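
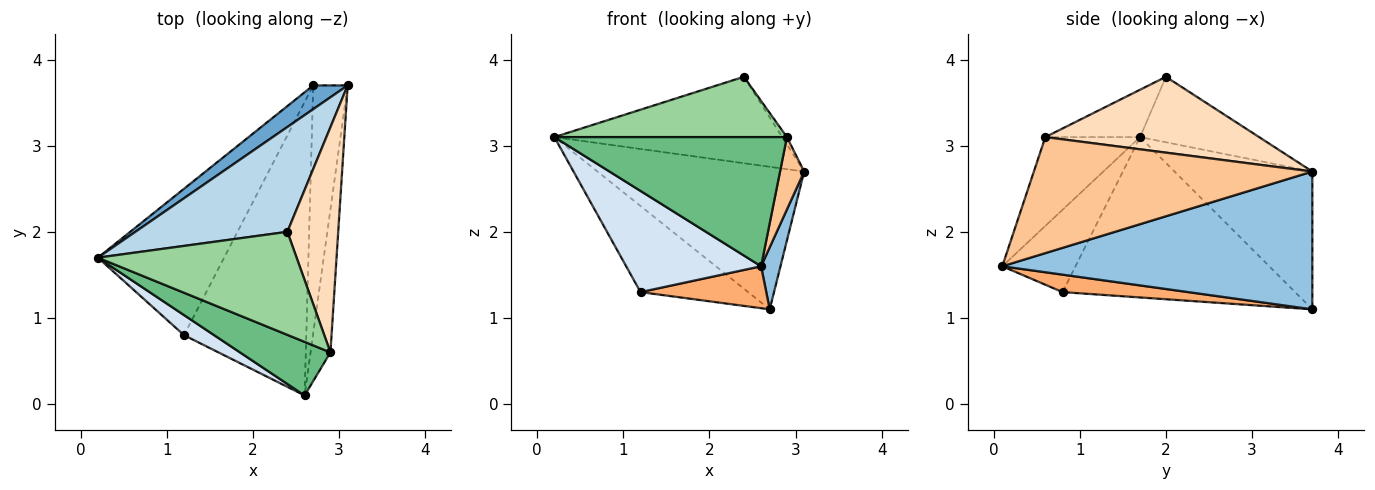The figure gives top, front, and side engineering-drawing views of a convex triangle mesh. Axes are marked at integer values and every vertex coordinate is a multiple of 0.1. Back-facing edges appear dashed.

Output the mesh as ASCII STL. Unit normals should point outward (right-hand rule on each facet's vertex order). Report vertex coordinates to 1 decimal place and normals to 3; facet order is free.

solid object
 facet normal -0.549 0.824 0.137
  outer loop
   vertex 2.7 3.7 1.1
   vertex 0.2 1.7 3.1
   vertex 3.1 3.7 2.7
  endloop
 endfacet
 facet normal 0.968 -0.061 -0.242
  outer loop
   vertex 2.7 3.7 1.1
   vertex 3.1 3.7 2.7
   vertex 2.6 0.1 1.6
  endloop
 endfacet
 facet normal -0.315 0.604 0.732
  outer loop
   vertex 2.4 2.0 3.8
   vertex 3.1 3.7 2.7
   vertex 0.2 1.7 3.1
  endloop
 endfacet
 facet normal -0.470 -0.866 0.172
  outer loop
   vertex 1.2 0.8 1.3
   vertex 2.6 0.1 1.6
   vertex 0.2 1.7 3.1
  endloop
 endfacet
 facet normal -0.738 0.342 -0.581
  outer loop
   vertex 1.2 0.8 1.3
   vertex 0.2 1.7 3.1
   vertex 2.7 3.7 1.1
  endloop
 endfacet
 facet normal 0.140 -0.140 -0.980
  outer loop
   vertex 1.2 0.8 1.3
   vertex 2.7 3.7 1.1
   vertex 2.6 0.1 1.6
  endloop
 endfacet
 facet normal 0.982 -0.085 -0.168
  outer loop
   vertex 2.9 0.6 3.1
   vertex 2.6 0.1 1.6
   vertex 3.1 3.7 2.7
  endloop
 endfacet
 facet normal 0.831 0.018 0.557
  outer loop
   vertex 2.9 0.6 3.1
   vertex 3.1 3.7 2.7
   vertex 2.4 2.0 3.8
  endloop
 endfacet
 facet normal -0.352 -0.864 0.359
  outer loop
   vertex 2.9 0.6 3.1
   vertex 0.2 1.7 3.1
   vertex 2.6 0.1 1.6
  endloop
 endfacet
 facet normal -0.202 -0.495 0.845
  outer loop
   vertex 2.9 0.6 3.1
   vertex 2.4 2.0 3.8
   vertex 0.2 1.7 3.1
  endloop
 endfacet
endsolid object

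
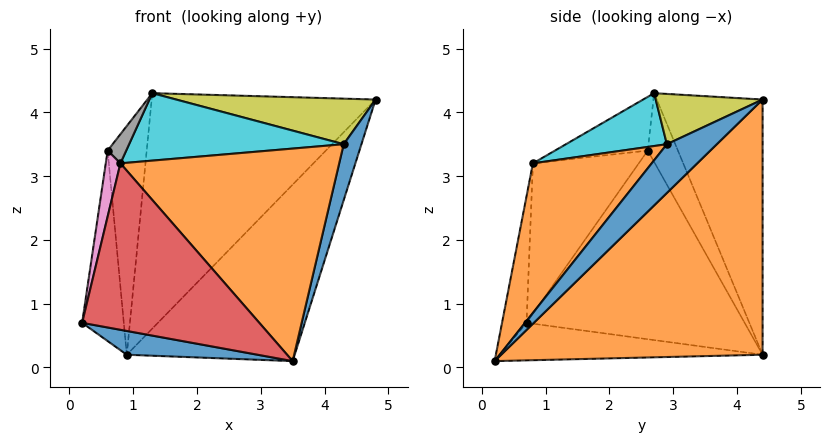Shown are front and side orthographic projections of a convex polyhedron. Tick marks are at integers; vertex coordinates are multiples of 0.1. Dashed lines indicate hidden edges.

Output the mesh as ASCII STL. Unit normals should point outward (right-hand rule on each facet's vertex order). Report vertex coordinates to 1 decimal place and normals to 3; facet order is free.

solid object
 facet normal -0.192 -0.096 -0.977
  outer loop
   vertex 0.9 4.4 0.2
   vertex 3.5 0.2 0.1
   vertex 0.2 0.7 0.7
  endloop
 endfacet
 facet normal 0.651 0.418 -0.634
  outer loop
   vertex 0.9 4.4 0.2
   vertex 4.8 4.4 4.2
   vertex 3.5 0.2 0.1
  endloop
 endfacet
 facet normal -0.394 0.835 0.385
  outer loop
   vertex 0.9 4.4 0.2
   vertex 1.3 2.7 4.3
   vertex 4.8 4.4 4.2
  endloop
 endfacet
 facet normal -0.137 -0.988 0.072
  outer loop
   vertex 0.8 0.8 3.2
   vertex 0.2 0.7 0.7
   vertex 3.5 0.2 0.1
  endloop
 endfacet
 facet normal -0.982 0.188 0.013
  outer loop
   vertex 0.6 2.6 3.4
   vertex 0.9 4.4 0.2
   vertex 0.2 0.7 0.7
  endloop
 endfacet
 facet normal -0.570 0.738 0.362
  outer loop
   vertex 0.6 2.6 3.4
   vertex 1.3 2.7 4.3
   vertex 0.9 4.4 0.2
  endloop
 endfacet
 facet normal -0.962 -0.133 0.236
  outer loop
   vertex 0.6 2.6 3.4
   vertex 0.2 0.7 0.7
   vertex 0.8 0.8 3.2
  endloop
 endfacet
 facet normal -0.772 -0.154 0.617
  outer loop
   vertex 0.6 2.6 3.4
   vertex 0.8 0.8 3.2
   vertex 1.3 2.7 4.3
  endloop
 endfacet
 facet normal 0.256 -0.478 0.840
  outer loop
   vertex 4.3 2.9 3.5
   vertex 4.8 4.4 4.2
   vertex 1.3 2.7 4.3
  endloop
 endfacet
 facet normal 0.251 -0.534 0.808
  outer loop
   vertex 4.3 2.9 3.5
   vertex 1.3 2.7 4.3
   vertex 0.8 0.8 3.2
  endloop
 endfacet
 facet normal 0.941 -0.334 0.044
  outer loop
   vertex 4.3 2.9 3.5
   vertex 3.5 0.2 0.1
   vertex 4.8 4.4 4.2
  endloop
 endfacet
 facet normal 0.412 -0.758 0.505
  outer loop
   vertex 4.3 2.9 3.5
   vertex 0.8 0.8 3.2
   vertex 3.5 0.2 0.1
  endloop
 endfacet
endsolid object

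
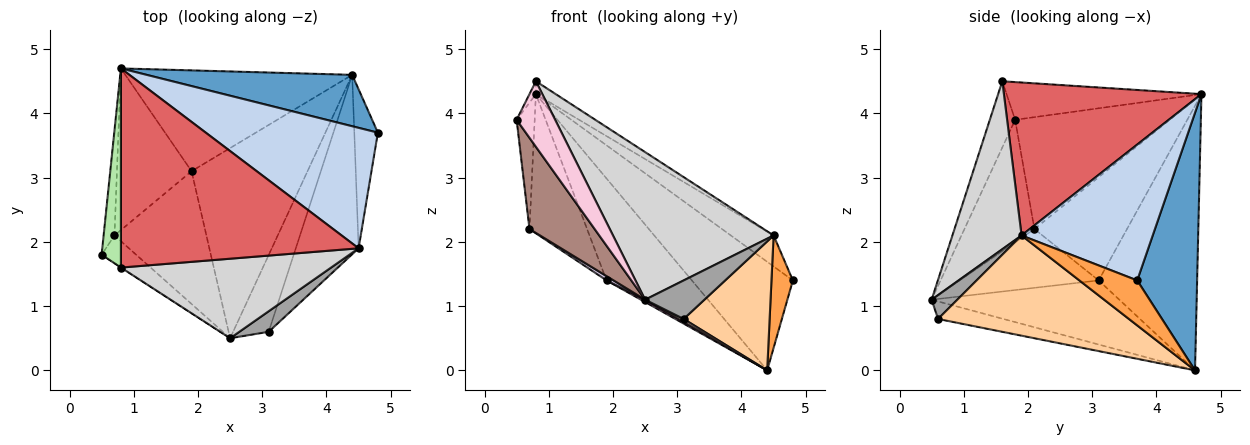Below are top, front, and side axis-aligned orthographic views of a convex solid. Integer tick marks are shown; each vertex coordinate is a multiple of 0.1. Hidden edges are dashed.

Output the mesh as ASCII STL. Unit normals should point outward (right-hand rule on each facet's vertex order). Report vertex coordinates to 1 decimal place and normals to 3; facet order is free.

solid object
 facet normal 0.473 0.797 0.377
  outer loop
   vertex 4.4 4.6 0.0
   vertex 0.8 4.7 4.3
   vertex 4.8 3.7 1.4
  endloop
 endfacet
 facet normal 0.607 0.198 0.769
  outer loop
   vertex 4.5 1.9 2.1
   vertex 4.8 3.7 1.4
   vertex 0.8 4.7 4.3
  endloop
 endfacet
 facet normal 0.842 -0.312 -0.441
  outer loop
   vertex 4.5 1.9 2.1
   vertex 4.4 4.6 0.0
   vertex 4.8 3.7 1.4
  endloop
 endfacet
 facet normal 0.792 -0.357 -0.496
  outer loop
   vertex 4.5 1.9 2.1
   vertex 3.1 0.6 0.8
   vertex 4.4 4.6 0.0
  endloop
 endfacet
 facet normal -0.989 0.116 -0.096
  outer loop
   vertex 0.7 2.1 2.2
   vertex 0.5 1.8 3.9
   vertex 0.8 4.7 4.3
  endloop
 endfacet
 facet normal -0.890 0.029 0.455
  outer loop
   vertex 0.8 1.6 4.5
   vertex 0.8 4.7 4.3
   vertex 0.5 1.8 3.9
  endloop
 endfacet
 facet normal 0.540 0.054 0.840
  outer loop
   vertex 0.8 1.6 4.5
   vertex 4.5 1.9 2.1
   vertex 0.8 4.7 4.3
  endloop
 endfacet
 facet normal -0.634 0.550 -0.544
  outer loop
   vertex 1.9 3.1 1.4
   vertex 0.8 4.7 4.3
   vertex 4.4 4.6 0.0
  endloop
 endfacet
 facet normal -0.724 0.450 -0.523
  outer loop
   vertex 1.9 3.1 1.4
   vertex 0.7 2.1 2.2
   vertex 0.8 4.7 4.3
  endloop
 endfacet
 facet normal -0.539 -0.027 -0.842
  outer loop
   vertex 2.5 0.5 1.1
   vertex 0.7 2.1 2.2
   vertex 1.9 3.1 1.4
  endloop
 endfacet
 facet normal -0.717 -0.667 -0.202
  outer loop
   vertex 2.5 0.5 1.1
   vertex 0.5 1.8 3.9
   vertex 0.7 2.1 2.2
  endloop
 endfacet
 facet normal -0.442 -0.036 -0.896
  outer loop
   vertex 2.5 0.5 1.1
   vertex 4.4 4.6 0.0
   vertex 3.1 0.6 0.8
  endloop
 endfacet
 facet normal -0.484 -0.011 -0.875
  outer loop
   vertex 2.5 0.5 1.1
   vertex 1.9 3.1 1.4
   vertex 4.4 4.6 0.0
  endloop
 endfacet
 facet normal -0.549 -0.836 -0.004
  outer loop
   vertex 2.5 0.5 1.1
   vertex 0.8 1.6 4.5
   vertex 0.5 1.8 3.9
  endloop
 endfacet
 facet normal 0.357 -0.824 0.440
  outer loop
   vertex 2.5 0.5 1.1
   vertex 3.1 0.6 0.8
   vertex 4.5 1.9 2.1
  endloop
 endfacet
 facet normal 0.354 -0.823 0.444
  outer loop
   vertex 2.5 0.5 1.1
   vertex 4.5 1.9 2.1
   vertex 0.8 1.6 4.5
  endloop
 endfacet
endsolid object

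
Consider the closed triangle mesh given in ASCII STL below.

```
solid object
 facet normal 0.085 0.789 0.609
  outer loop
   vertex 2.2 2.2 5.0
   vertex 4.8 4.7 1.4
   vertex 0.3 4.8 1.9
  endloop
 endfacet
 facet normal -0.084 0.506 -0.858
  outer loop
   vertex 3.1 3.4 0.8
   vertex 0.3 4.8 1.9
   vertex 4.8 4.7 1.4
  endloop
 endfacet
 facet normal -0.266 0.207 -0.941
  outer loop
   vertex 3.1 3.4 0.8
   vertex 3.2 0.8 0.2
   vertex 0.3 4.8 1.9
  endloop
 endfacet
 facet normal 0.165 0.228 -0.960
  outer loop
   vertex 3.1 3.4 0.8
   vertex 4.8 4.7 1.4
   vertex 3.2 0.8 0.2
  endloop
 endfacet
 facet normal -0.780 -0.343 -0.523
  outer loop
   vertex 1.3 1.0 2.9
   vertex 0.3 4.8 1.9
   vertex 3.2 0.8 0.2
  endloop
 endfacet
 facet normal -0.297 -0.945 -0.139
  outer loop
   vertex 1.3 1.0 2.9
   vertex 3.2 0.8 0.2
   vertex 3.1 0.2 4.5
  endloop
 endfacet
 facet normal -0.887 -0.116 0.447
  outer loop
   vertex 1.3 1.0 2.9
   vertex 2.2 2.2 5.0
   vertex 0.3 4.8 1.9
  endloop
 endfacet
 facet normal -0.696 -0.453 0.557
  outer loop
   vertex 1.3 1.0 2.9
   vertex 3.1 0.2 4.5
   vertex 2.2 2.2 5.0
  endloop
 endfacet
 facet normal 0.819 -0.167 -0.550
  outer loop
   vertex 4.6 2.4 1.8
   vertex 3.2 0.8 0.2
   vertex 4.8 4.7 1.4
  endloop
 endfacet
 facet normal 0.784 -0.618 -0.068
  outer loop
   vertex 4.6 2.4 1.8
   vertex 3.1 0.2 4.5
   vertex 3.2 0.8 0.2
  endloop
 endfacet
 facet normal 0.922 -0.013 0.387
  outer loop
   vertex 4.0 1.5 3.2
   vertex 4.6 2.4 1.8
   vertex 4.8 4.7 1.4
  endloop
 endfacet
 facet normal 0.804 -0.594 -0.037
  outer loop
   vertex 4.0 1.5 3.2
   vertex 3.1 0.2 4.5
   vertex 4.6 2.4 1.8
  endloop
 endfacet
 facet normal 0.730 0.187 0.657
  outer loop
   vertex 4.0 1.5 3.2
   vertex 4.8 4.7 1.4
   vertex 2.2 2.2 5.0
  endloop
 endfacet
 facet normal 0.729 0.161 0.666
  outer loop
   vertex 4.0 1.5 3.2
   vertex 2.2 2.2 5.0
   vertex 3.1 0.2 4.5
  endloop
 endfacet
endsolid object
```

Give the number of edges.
21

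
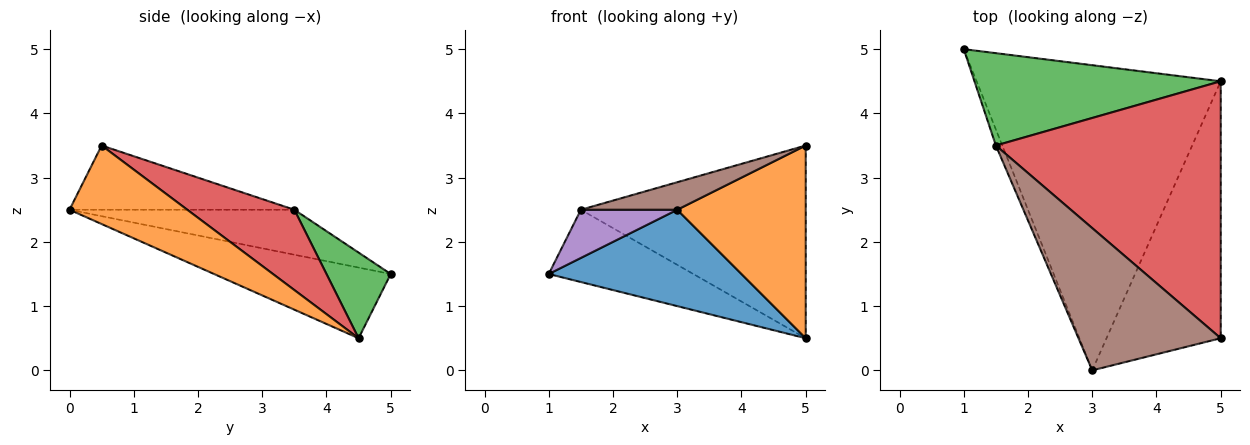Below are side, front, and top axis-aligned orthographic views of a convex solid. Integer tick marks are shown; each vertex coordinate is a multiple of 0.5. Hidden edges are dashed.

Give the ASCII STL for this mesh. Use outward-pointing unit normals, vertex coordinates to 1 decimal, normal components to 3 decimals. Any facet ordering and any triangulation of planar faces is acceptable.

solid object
 facet normal -0.266 -0.290 -0.919
  outer loop
   vertex 3.0 0.0 2.5
   vertex 1.0 5.0 1.5
   vertex 5.0 4.5 0.5
  endloop
 endfacet
 facet normal 0.482 -0.526 -0.701
  outer loop
   vertex 3.0 0.0 2.5
   vertex 5.0 4.5 0.5
   vertex 5.0 0.5 3.5
  endloop
 endfacet
 facet normal 0.264 0.594 0.760
  outer loop
   vertex 1.5 3.5 2.5
   vertex 5.0 4.5 0.5
   vertex 1.0 5.0 1.5
  endloop
 endfacet
 facet normal 0.275 0.577 0.769
  outer loop
   vertex 1.5 3.5 2.5
   vertex 5.0 0.5 3.5
   vertex 5.0 4.5 0.5
  endloop
 endfacet
 facet normal -0.911 -0.391 -0.130
  outer loop
   vertex 1.5 3.5 2.5
   vertex 1.0 5.0 1.5
   vertex 3.0 0.0 2.5
  endloop
 endfacet
 facet normal -0.405 -0.174 0.898
  outer loop
   vertex 1.5 3.5 2.5
   vertex 3.0 0.0 2.5
   vertex 5.0 0.5 3.5
  endloop
 endfacet
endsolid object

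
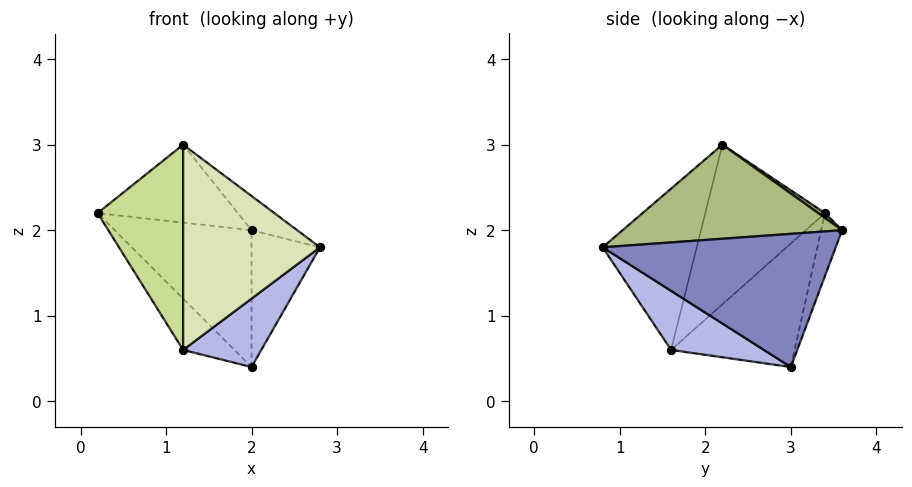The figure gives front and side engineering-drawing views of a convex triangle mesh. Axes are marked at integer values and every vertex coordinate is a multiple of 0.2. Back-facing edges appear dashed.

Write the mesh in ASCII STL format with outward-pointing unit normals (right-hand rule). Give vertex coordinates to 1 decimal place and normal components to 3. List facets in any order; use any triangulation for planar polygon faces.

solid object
 facet normal -0.142 0.927 -0.348
  outer loop
   vertex 2.0 3.0 0.4
   vertex 0.2 3.4 2.2
   vertex 2.0 3.6 2.0
  endloop
 endfacet
 facet normal 0.954 0.280 -0.105
  outer loop
   vertex 2.0 3.0 0.4
   vertex 2.0 3.6 2.0
   vertex 2.8 0.8 1.8
  endloop
 endfacet
 facet normal -0.650 0.270 -0.710
  outer loop
   vertex 1.2 1.6 0.6
   vertex 0.2 3.4 2.2
   vertex 2.0 3.0 0.4
  endloop
 endfacet
 facet normal 0.434 -0.366 -0.823
  outer loop
   vertex 1.2 1.6 0.6
   vertex 2.0 3.0 0.4
   vertex 2.8 0.8 1.8
  endloop
 endfacet
 facet normal 0.028 0.570 0.821
  outer loop
   vertex 1.2 2.2 3.0
   vertex 2.0 3.6 2.0
   vertex 0.2 3.4 2.2
  endloop
 endfacet
 facet normal 0.669 0.139 0.730
  outer loop
   vertex 1.2 2.2 3.0
   vertex 2.8 0.8 1.8
   vertex 2.0 3.6 2.0
  endloop
 endfacet
 facet normal -0.805 -0.575 0.144
  outer loop
   vertex 1.2 2.2 3.0
   vertex 0.2 3.4 2.2
   vertex 1.2 1.6 0.6
  endloop
 endfacet
 facet normal -0.555 -0.807 0.202
  outer loop
   vertex 1.2 2.2 3.0
   vertex 1.2 1.6 0.6
   vertex 2.8 0.8 1.8
  endloop
 endfacet
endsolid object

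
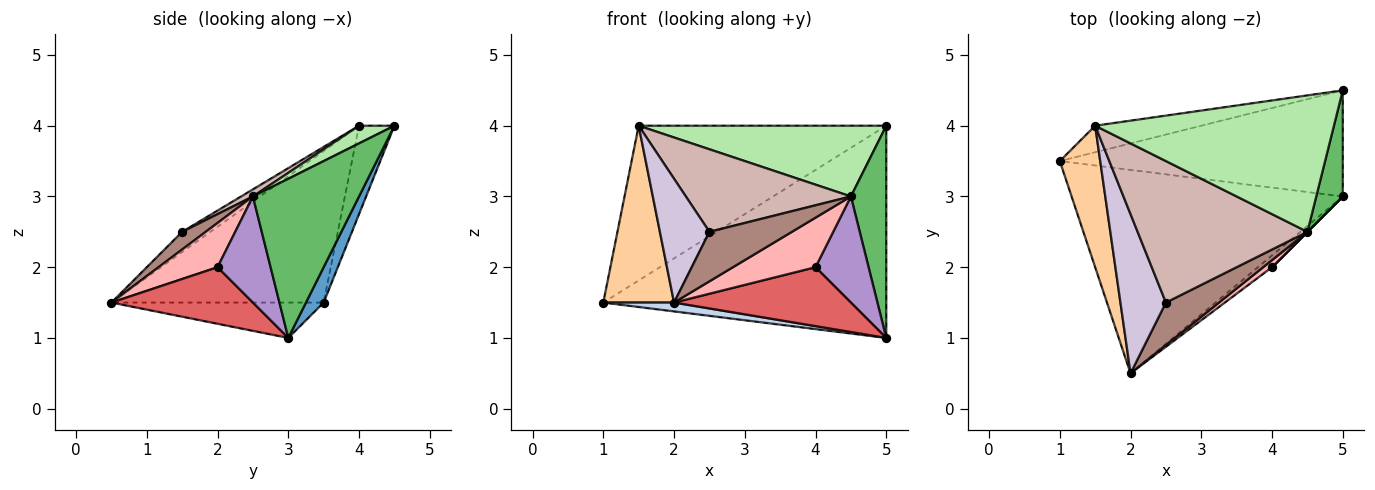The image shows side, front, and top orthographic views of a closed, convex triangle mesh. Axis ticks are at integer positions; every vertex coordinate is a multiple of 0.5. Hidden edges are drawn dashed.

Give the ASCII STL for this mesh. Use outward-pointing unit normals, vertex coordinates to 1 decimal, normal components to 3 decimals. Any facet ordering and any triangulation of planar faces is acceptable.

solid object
 facet normal 0.056 0.893 -0.447
  outer loop
   vertex 5.0 3.0 1.0
   vertex 1.0 3.5 1.5
   vertex 5.0 4.5 4.0
  endloop
 endfacet
 facet normal -0.129 -0.043 -0.991
  outer loop
   vertex 5.0 3.0 1.0
   vertex 2.0 0.5 1.5
   vertex 1.0 3.5 1.5
  endloop
 endfacet
 facet normal -0.139 0.976 -0.167
  outer loop
   vertex 1.5 4.0 4.0
   vertex 5.0 4.5 4.0
   vertex 1.0 3.5 1.5
  endloop
 endfacet
 facet normal -0.920 -0.307 0.245
  outer loop
   vertex 1.5 4.0 4.0
   vertex 1.0 3.5 1.5
   vertex 2.0 0.5 1.5
  endloop
 endfacet
 facet normal 0.937 -0.312 0.156
  outer loop
   vertex 4.5 2.5 3.0
   vertex 5.0 3.0 1.0
   vertex 5.0 4.5 4.0
  endloop
 endfacet
 facet normal 0.066 -0.459 0.886
  outer loop
   vertex 4.5 2.5 3.0
   vertex 5.0 4.5 4.0
   vertex 1.5 4.0 4.0
  endloop
 endfacet
 facet normal 0.617 -0.772 -0.154
  outer loop
   vertex 4.0 2.0 2.0
   vertex 2.0 0.5 1.5
   vertex 5.0 3.0 1.0
  endloop
 endfacet
 facet normal 0.577 -0.808 0.115
  outer loop
   vertex 4.0 2.0 2.0
   vertex 4.5 2.5 3.0
   vertex 2.0 0.5 1.5
  endloop
 endfacet
 facet normal 0.707 -0.707 0.000
  outer loop
   vertex 4.0 2.0 2.0
   vertex 5.0 3.0 1.0
   vertex 4.5 2.5 3.0
  endloop
 endfacet
 facet normal -0.331 -0.579 0.745
  outer loop
   vertex 2.5 1.5 2.5
   vertex 1.5 4.0 4.0
   vertex 2.0 0.5 1.5
  endloop
 endfacet
 facet normal 0.212 -0.742 0.636
  outer loop
   vertex 2.5 1.5 2.5
   vertex 2.0 0.5 1.5
   vertex 4.5 2.5 3.0
  endloop
 endfacet
 facet normal 0.036 -0.504 0.863
  outer loop
   vertex 2.5 1.5 2.5
   vertex 4.5 2.5 3.0
   vertex 1.5 4.0 4.0
  endloop
 endfacet
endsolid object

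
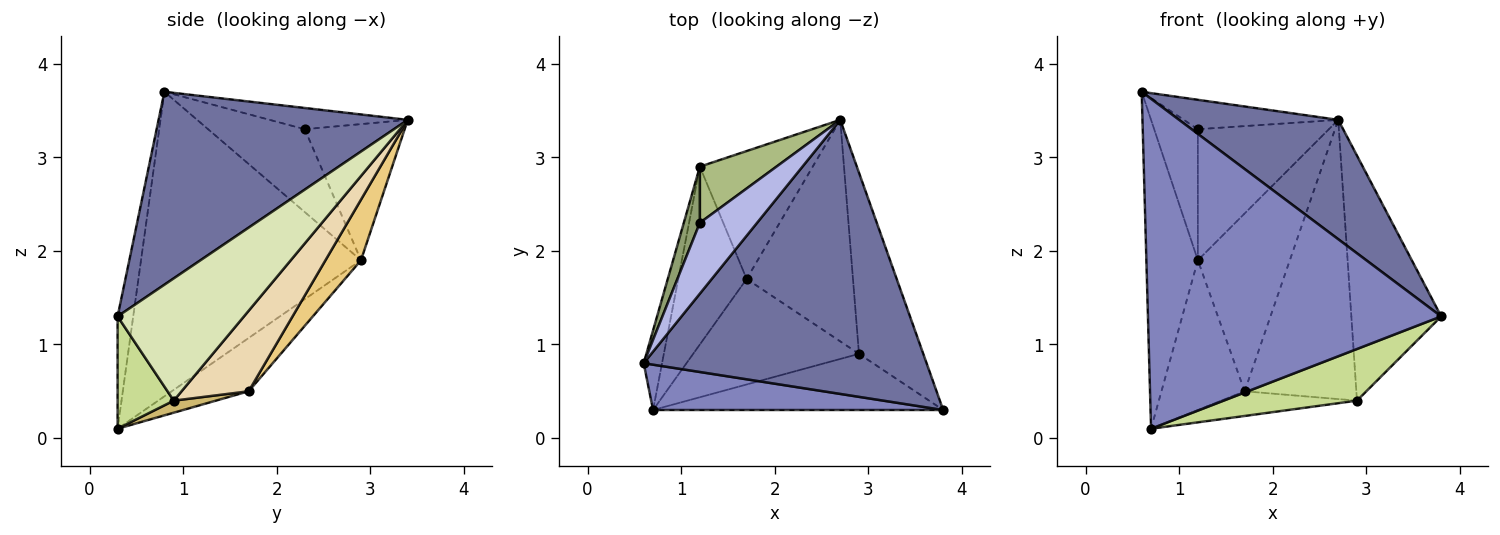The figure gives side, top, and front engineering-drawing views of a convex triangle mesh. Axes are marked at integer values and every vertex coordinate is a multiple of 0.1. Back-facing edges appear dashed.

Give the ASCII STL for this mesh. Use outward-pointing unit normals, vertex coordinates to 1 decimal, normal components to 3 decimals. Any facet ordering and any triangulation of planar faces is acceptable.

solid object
 facet normal 0.530 -0.339 0.777
  outer loop
   vertex 2.7 3.4 3.4
   vertex 0.6 0.8 3.7
   vertex 3.8 0.3 1.3
  endloop
 endfacet
 facet normal -0.053 -0.989 0.136
  outer loop
   vertex 0.7 0.3 0.1
   vertex 3.8 0.3 1.3
   vertex 0.6 0.8 3.7
  endloop
 endfacet
 facet normal -0.972 0.227 -0.059
  outer loop
   vertex 1.2 2.9 1.9
   vertex 0.7 0.3 0.1
   vertex 0.6 0.8 3.7
  endloop
 endfacet
 facet normal -0.324 0.363 0.874
  outer loop
   vertex 1.2 2.3 3.3
   vertex 0.6 0.8 3.7
   vertex 2.7 3.4 3.4
  endloop
 endfacet
 facet normal -0.898 0.405 0.174
  outer loop
   vertex 1.2 2.3 3.3
   vertex 1.2 2.9 1.9
   vertex 0.6 0.8 3.7
  endloop
 endfacet
 facet normal -0.574 0.753 0.323
  outer loop
   vertex 1.2 2.3 3.3
   vertex 2.7 3.4 3.4
   vertex 1.2 2.9 1.9
  endloop
 endfacet
 facet normal 0.274 -0.651 -0.708
  outer loop
   vertex 2.9 0.9 0.4
   vertex 3.8 0.3 1.3
   vertex 0.7 0.3 0.1
  endloop
 endfacet
 facet normal 0.749 0.533 -0.394
  outer loop
   vertex 2.9 0.9 0.4
   vertex 2.7 3.4 3.4
   vertex 3.8 0.3 1.3
  endloop
 endfacet
 facet normal -0.512 0.553 -0.657
  outer loop
   vertex 1.7 1.7 0.5
   vertex 0.7 0.3 0.1
   vertex 1.2 2.9 1.9
  endloop
 endfacet
 facet normal 0.070 0.227 -0.971
  outer loop
   vertex 1.7 1.7 0.5
   vertex 2.9 0.9 0.4
   vertex 0.7 0.3 0.1
  endloop
 endfacet
 facet normal 0.299 0.775 -0.557
  outer loop
   vertex 1.7 1.7 0.5
   vertex 1.2 2.9 1.9
   vertex 2.7 3.4 3.4
  endloop
 endfacet
 facet normal 0.426 0.709 -0.562
  outer loop
   vertex 1.7 1.7 0.5
   vertex 2.7 3.4 3.4
   vertex 2.9 0.9 0.4
  endloop
 endfacet
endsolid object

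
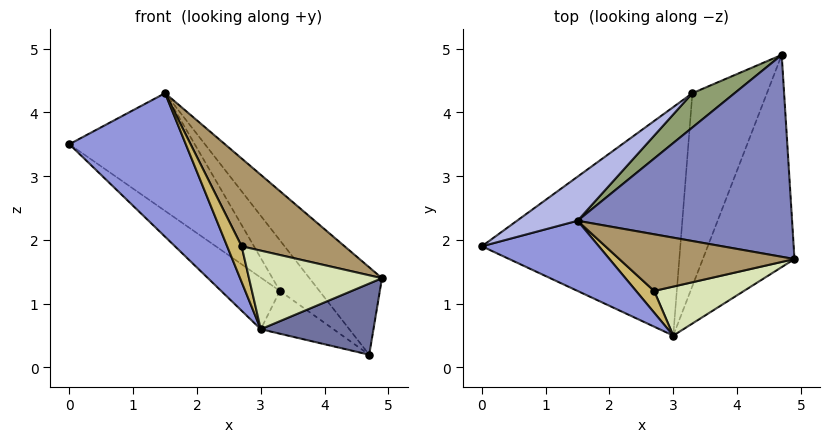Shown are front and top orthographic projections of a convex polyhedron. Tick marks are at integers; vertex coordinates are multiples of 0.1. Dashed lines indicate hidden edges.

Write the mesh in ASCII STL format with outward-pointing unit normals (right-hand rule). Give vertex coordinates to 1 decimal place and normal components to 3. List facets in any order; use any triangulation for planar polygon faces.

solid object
 facet normal 0.515 -0.273 -0.813
  outer loop
   vertex 3.0 0.5 0.6
   vertex 4.7 4.9 0.2
   vertex 4.9 1.7 1.4
  endloop
 endfacet
 facet normal 0.649 0.302 0.698
  outer loop
   vertex 1.5 2.3 4.3
   vertex 4.9 1.7 1.4
   vertex 4.7 4.9 0.2
  endloop
 endfacet
 facet normal 0.005 -0.898 0.439
  outer loop
   vertex 1.5 2.3 4.3
   vertex 0.0 1.9 3.5
   vertex 3.0 0.5 0.6
  endloop
 endfacet
 facet normal -0.400 0.858 0.321
  outer loop
   vertex 3.3 4.3 1.2
   vertex 0.0 1.9 3.5
   vertex 1.5 2.3 4.3
  endloop
 endfacet
 facet normal 0.046 0.827 0.560
  outer loop
   vertex 3.3 4.3 1.2
   vertex 1.5 2.3 4.3
   vertex 4.7 4.9 0.2
  endloop
 endfacet
 facet normal -0.643 0.169 -0.747
  outer loop
   vertex 3.3 4.3 1.2
   vertex 3.0 0.5 0.6
   vertex 0.0 1.9 3.5
  endloop
 endfacet
 facet normal -0.620 0.170 -0.766
  outer loop
   vertex 3.3 4.3 1.2
   vertex 4.7 4.9 0.2
   vertex 3.0 0.5 0.6
  endloop
 endfacet
 facet normal 0.299 -0.810 0.505
  outer loop
   vertex 2.7 1.2 1.9
   vertex 3.0 0.5 0.6
   vertex 4.9 1.7 1.4
  endloop
 endfacet
 facet normal 0.300 -0.802 0.517
  outer loop
   vertex 2.7 1.2 1.9
   vertex 4.9 1.7 1.4
   vertex 1.5 2.3 4.3
  endloop
 endfacet
 facet normal 0.247 -0.828 0.503
  outer loop
   vertex 2.7 1.2 1.9
   vertex 1.5 2.3 4.3
   vertex 3.0 0.5 0.6
  endloop
 endfacet
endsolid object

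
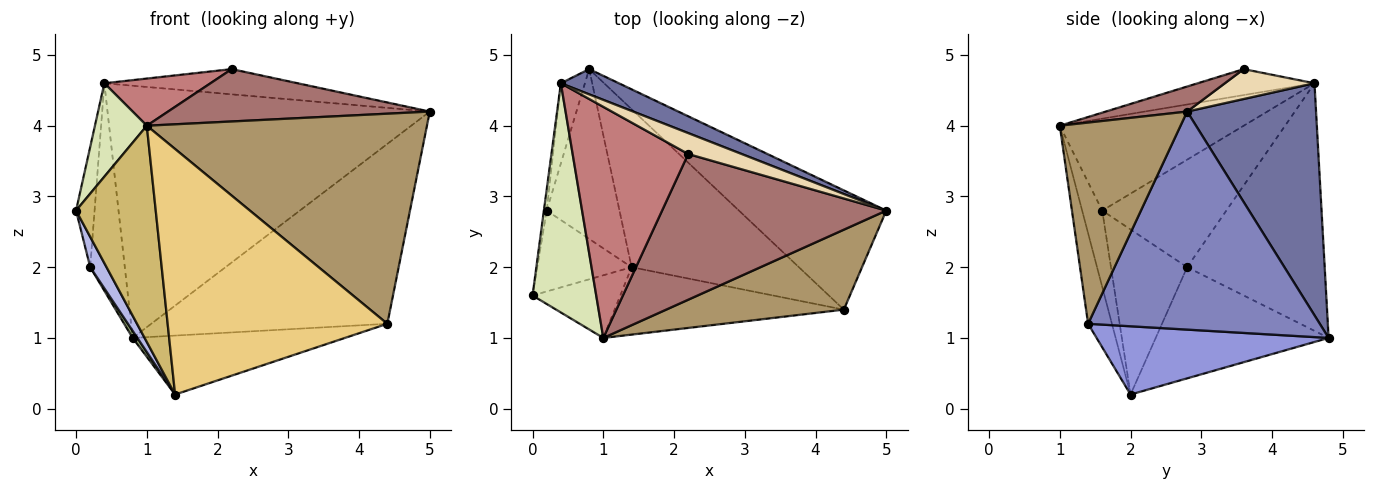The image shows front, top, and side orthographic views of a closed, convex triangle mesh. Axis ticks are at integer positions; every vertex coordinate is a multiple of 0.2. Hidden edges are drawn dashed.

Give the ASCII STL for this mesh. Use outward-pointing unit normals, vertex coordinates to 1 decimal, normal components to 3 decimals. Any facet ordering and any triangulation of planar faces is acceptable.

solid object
 facet normal 0.370 0.925 0.092
  outer loop
   vertex 0.4 4.6 4.6
   vertex 5.0 2.8 4.2
   vertex 0.8 4.8 1.0
  endloop
 endfacet
 facet normal 0.633 0.645 -0.428
  outer loop
   vertex 4.4 1.4 1.2
   vertex 0.8 4.8 1.0
   vertex 5.0 2.8 4.2
  endloop
 endfacet
 facet normal 0.357 0.327 -0.875
  outer loop
   vertex 4.4 1.4 1.2
   vertex 1.4 2.0 0.2
   vertex 0.8 4.8 1.0
  endloop
 endfacet
 facet normal -0.854 -0.183 -0.488
  outer loop
   vertex 0.2 2.8 2.0
   vertex 1.4 2.0 0.2
   vertex 0.0 1.6 2.8
  endloop
 endfacet
 facet normal -0.836 -0.023 -0.548
  outer loop
   vertex 0.2 2.8 2.0
   vertex 0.8 4.8 1.0
   vertex 1.4 2.0 0.2
  endloop
 endfacet
 facet normal -0.989 0.147 -0.026
  outer loop
   vertex 0.2 2.8 2.0
   vertex 0.0 1.6 2.8
   vertex 0.4 4.6 4.6
  endloop
 endfacet
 facet normal -0.966 0.243 -0.094
  outer loop
   vertex 0.2 2.8 2.0
   vertex 0.4 4.6 4.6
   vertex 0.8 4.8 1.0
  endloop
 endfacet
 facet normal -0.801 -0.226 0.554
  outer loop
   vertex 1.0 1.0 4.0
   vertex 0.4 4.6 4.6
   vertex 0.0 1.6 2.8
  endloop
 endfacet
 facet normal 0.374 -0.867 0.330
  outer loop
   vertex 1.0 1.0 4.0
   vertex 4.4 1.4 1.2
   vertex 5.0 2.8 4.2
  endloop
 endfacet
 facet normal -0.236 -0.933 -0.270
  outer loop
   vertex 1.0 1.0 4.0
   vertex 0.0 1.6 2.8
   vertex 1.4 2.0 0.2
  endloop
 endfacet
 facet normal -0.104 -0.959 -0.263
  outer loop
   vertex 1.0 1.0 4.0
   vertex 1.4 2.0 0.2
   vertex 4.4 1.4 1.2
  endloop
 endfacet
 facet normal 0.336 0.725 0.601
  outer loop
   vertex 2.2 3.6 4.8
   vertex 5.0 2.8 4.2
   vertex 0.4 4.6 4.6
  endloop
 endfacet
 facet normal 0.105 -0.336 0.936
  outer loop
   vertex 2.2 3.6 4.8
   vertex 1.0 1.0 4.0
   vertex 5.0 2.8 4.2
  endloop
 endfacet
 facet normal -0.215 -0.195 0.957
  outer loop
   vertex 2.2 3.6 4.8
   vertex 0.4 4.6 4.6
   vertex 1.0 1.0 4.0
  endloop
 endfacet
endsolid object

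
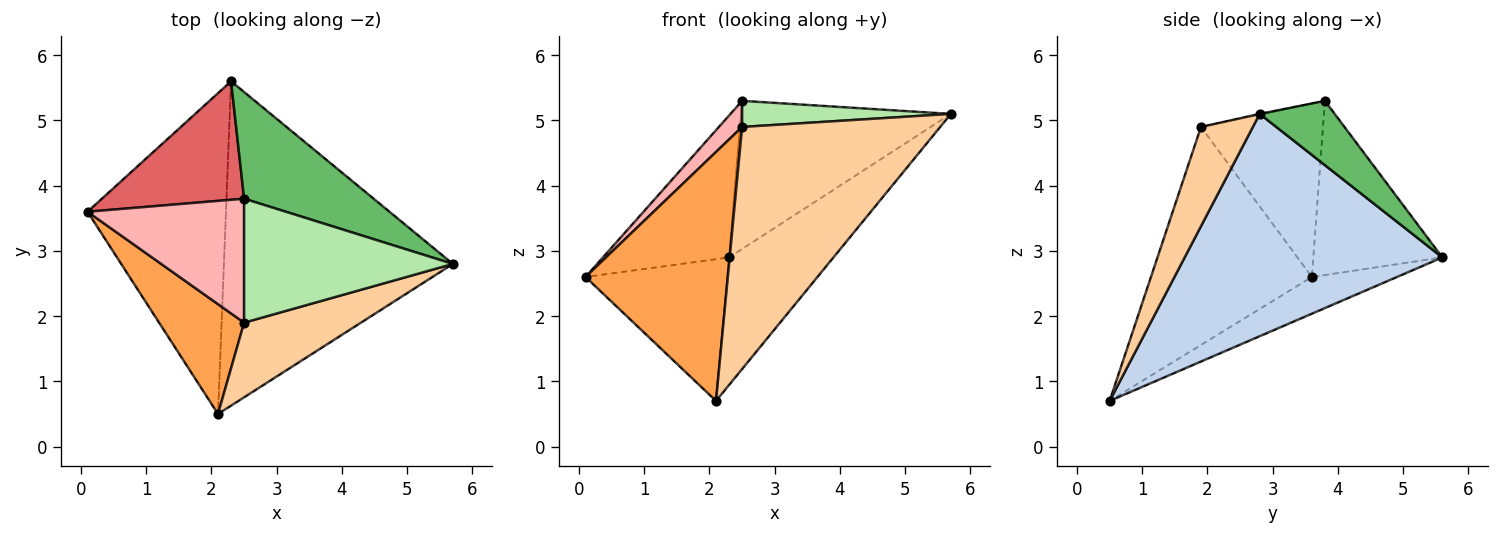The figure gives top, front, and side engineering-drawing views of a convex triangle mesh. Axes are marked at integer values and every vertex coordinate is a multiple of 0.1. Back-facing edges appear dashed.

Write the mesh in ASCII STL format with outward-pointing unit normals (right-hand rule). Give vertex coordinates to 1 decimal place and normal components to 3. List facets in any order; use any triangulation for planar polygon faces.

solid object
 facet normal -0.236 0.393 -0.889
  outer loop
   vertex 2.3 5.6 2.9
   vertex 2.1 0.5 0.7
   vertex 0.1 3.6 2.6
  endloop
 endfacet
 facet normal 0.670 0.272 -0.690
  outer loop
   vertex 2.3 5.6 2.9
   vertex 5.7 2.8 5.1
   vertex 2.1 0.5 0.7
  endloop
 endfacet
 facet normal -0.719 -0.636 0.280
  outer loop
   vertex 2.5 1.9 4.9
   vertex 0.1 3.6 2.6
   vertex 2.1 0.5 0.7
  endloop
 endfacet
 facet normal 0.243 -0.927 0.286
  outer loop
   vertex 2.5 1.9 4.9
   vertex 2.1 0.5 0.7
   vertex 5.7 2.8 5.1
  endloop
 endfacet
 facet normal 0.279 0.779 0.561
  outer loop
   vertex 2.5 3.8 5.3
   vertex 5.7 2.8 5.1
   vertex 2.3 5.6 2.9
  endloop
 endfacet
 facet normal -0.003 -0.206 0.979
  outer loop
   vertex 2.5 3.8 5.3
   vertex 2.5 1.9 4.9
   vertex 5.7 2.8 5.1
  endloop
 endfacet
 facet normal -0.618 0.604 0.504
  outer loop
   vertex 2.5 3.8 5.3
   vertex 2.3 5.6 2.9
   vertex 0.1 3.6 2.6
  endloop
 endfacet
 facet normal -0.735 -0.140 0.664
  outer loop
   vertex 2.5 3.8 5.3
   vertex 0.1 3.6 2.6
   vertex 2.5 1.9 4.9
  endloop
 endfacet
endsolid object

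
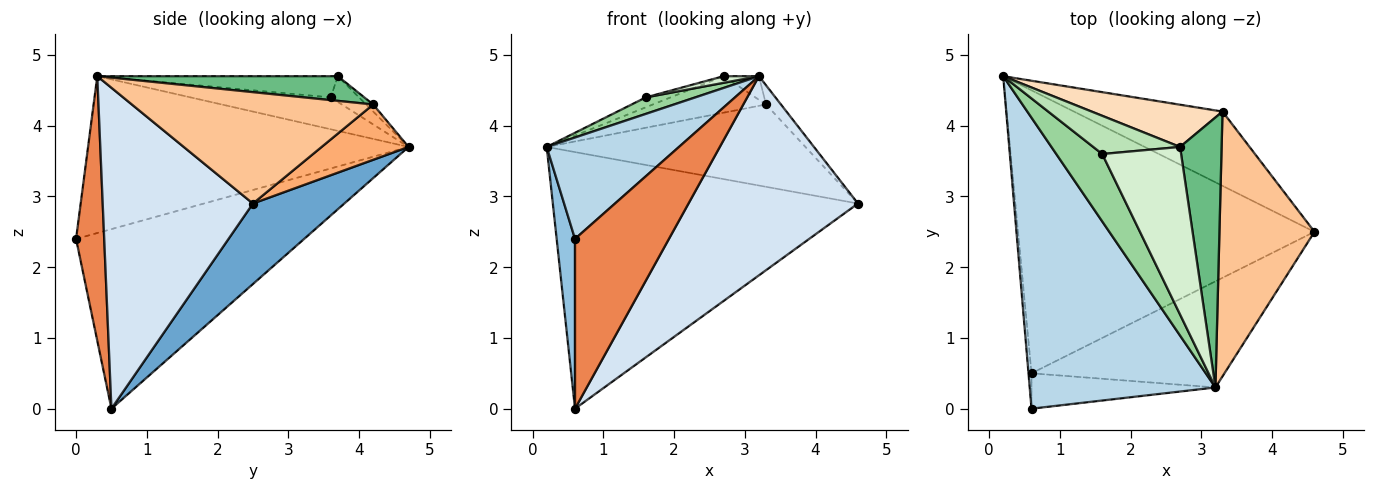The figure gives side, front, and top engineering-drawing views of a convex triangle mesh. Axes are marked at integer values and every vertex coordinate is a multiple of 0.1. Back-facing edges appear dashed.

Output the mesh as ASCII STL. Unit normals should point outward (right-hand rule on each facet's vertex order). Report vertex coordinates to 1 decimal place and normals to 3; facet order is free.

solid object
 facet normal 0.197 0.659 -0.726
  outer loop
   vertex 0.6 0.5 0.0
   vertex 0.2 4.7 3.7
   vertex 4.6 2.5 2.9
  endloop
 endfacet
 facet normal -0.997 -0.080 -0.017
  outer loop
   vertex 0.6 0.5 0.0
   vertex 0.6 0.0 2.4
   vertex 0.2 4.7 3.7
  endloop
 endfacet
 facet normal -0.623 -0.257 0.738
  outer loop
   vertex 3.2 0.3 4.7
   vertex 0.2 4.7 3.7
   vertex 0.6 0.0 2.4
  endloop
 endfacet
 facet normal 0.616 -0.695 -0.370
  outer loop
   vertex 3.2 0.3 4.7
   vertex 0.6 0.5 0.0
   vertex 4.6 2.5 2.9
  endloop
 endfacet
 facet normal 0.282 -0.939 -0.196
  outer loop
   vertex 3.2 0.3 4.7
   vertex 0.6 0.0 2.4
   vertex 0.6 0.5 0.0
  endloop
 endfacet
 facet normal 0.242 0.720 -0.650
  outer loop
   vertex 3.3 4.2 4.3
   vertex 4.6 2.5 2.9
   vertex 0.2 4.7 3.7
  endloop
 endfacet
 facet normal 0.760 0.047 0.648
  outer loop
   vertex 3.3 4.2 4.3
   vertex 3.2 0.3 4.7
   vertex 4.6 2.5 2.9
  endloop
 endfacet
 facet normal -0.041 0.654 0.756
  outer loop
   vertex 2.7 3.7 4.7
   vertex 3.3 4.2 4.3
   vertex 0.2 4.7 3.7
  endloop
 endfacet
 facet normal 0.509 0.075 0.857
  outer loop
   vertex 2.7 3.7 4.7
   vertex 3.2 0.3 4.7
   vertex 3.3 4.2 4.3
  endloop
 endfacet
 facet normal -0.558 -0.197 0.806
  outer loop
   vertex 1.6 3.6 4.4
   vertex 0.2 4.7 3.7
   vertex 3.2 0.3 4.7
  endloop
 endfacet
 facet normal -0.276 0.241 0.930
  outer loop
   vertex 1.6 3.6 4.4
   vertex 2.7 3.7 4.7
   vertex 0.2 4.7 3.7
  endloop
 endfacet
 facet normal -0.260 -0.038 0.965
  outer loop
   vertex 1.6 3.6 4.4
   vertex 3.2 0.3 4.7
   vertex 2.7 3.7 4.7
  endloop
 endfacet
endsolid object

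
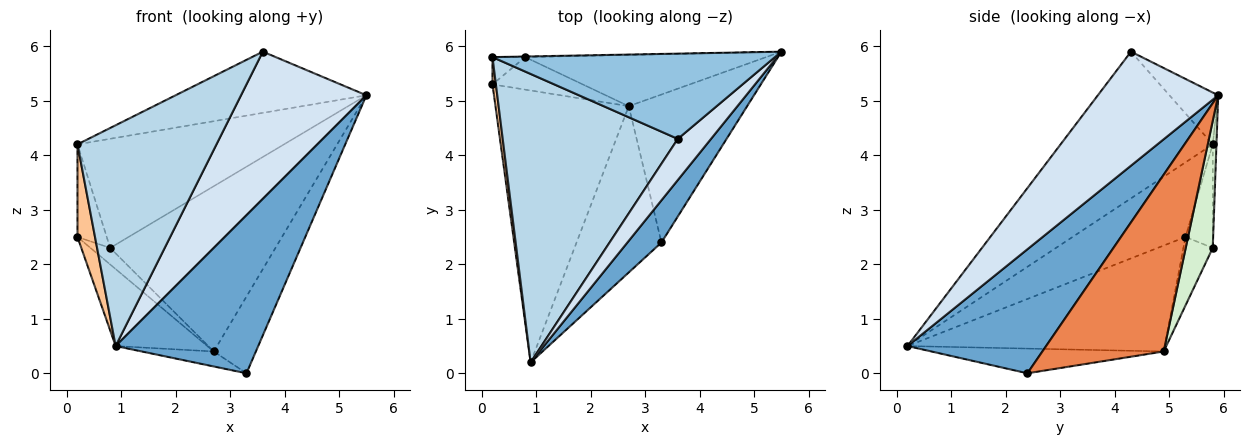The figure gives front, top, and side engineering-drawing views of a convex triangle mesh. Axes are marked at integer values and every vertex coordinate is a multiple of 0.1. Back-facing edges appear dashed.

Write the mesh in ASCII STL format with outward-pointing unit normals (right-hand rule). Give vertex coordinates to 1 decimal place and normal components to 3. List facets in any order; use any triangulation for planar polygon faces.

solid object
 facet normal 0.685 -0.704 0.188
  outer loop
   vertex 3.3 2.4 0.0
   vertex 5.5 5.9 5.1
   vertex 0.9 0.2 0.5
  endloop
 endfacet
 facet normal -0.147 0.577 0.804
  outer loop
   vertex 3.6 4.3 5.9
   vertex 5.5 5.9 5.1
   vertex 0.2 5.8 4.2
  endloop
 endfacet
 facet normal -0.554 -0.506 0.661
  outer loop
   vertex 3.6 4.3 5.9
   vertex 0.2 5.8 4.2
   vertex 0.9 0.2 0.5
  endloop
 endfacet
 facet normal 0.679 -0.707 0.198
  outer loop
   vertex 3.6 4.3 5.9
   vertex 0.9 0.2 0.5
   vertex 5.5 5.9 5.1
  endloop
 endfacet
 facet normal 0.798 0.277 -0.535
  outer loop
   vertex 2.7 4.9 0.4
   vertex 5.5 5.9 5.1
   vertex 3.3 2.4 0.0
  endloop
 endfacet
 facet normal -0.278 0.086 -0.957
  outer loop
   vertex 2.7 4.9 0.4
   vertex 3.3 2.4 0.0
   vertex 0.9 0.2 0.5
  endloop
 endfacet
 facet normal -0.987 -0.153 0.045
  outer loop
   vertex 0.2 5.3 2.5
   vertex 0.9 0.2 0.5
   vertex 0.2 5.8 4.2
  endloop
 endfacet
 facet normal -0.607 0.216 -0.764
  outer loop
   vertex 0.2 5.3 2.5
   vertex 2.7 4.9 0.4
   vertex 0.9 0.2 0.5
  endloop
 endfacet
 facet normal -0.666 0.715 -0.210
  outer loop
   vertex 0.8 5.8 2.3
   vertex 0.2 5.3 2.5
   vertex 0.2 5.8 4.2
  endloop
 endfacet
 facet normal -0.560 0.377 -0.738
  outer loop
   vertex 0.8 5.8 2.3
   vertex 2.7 4.9 0.4
   vertex 0.2 5.3 2.5
  endloop
 endfacet
 facet normal -0.018 1.000 -0.006
  outer loop
   vertex 0.8 5.8 2.3
   vertex 0.2 5.8 4.2
   vertex 5.5 5.9 5.1
  endloop
 endfacet
 facet normal 0.154 0.944 -0.293
  outer loop
   vertex 0.8 5.8 2.3
   vertex 5.5 5.9 5.1
   vertex 2.7 4.9 0.4
  endloop
 endfacet
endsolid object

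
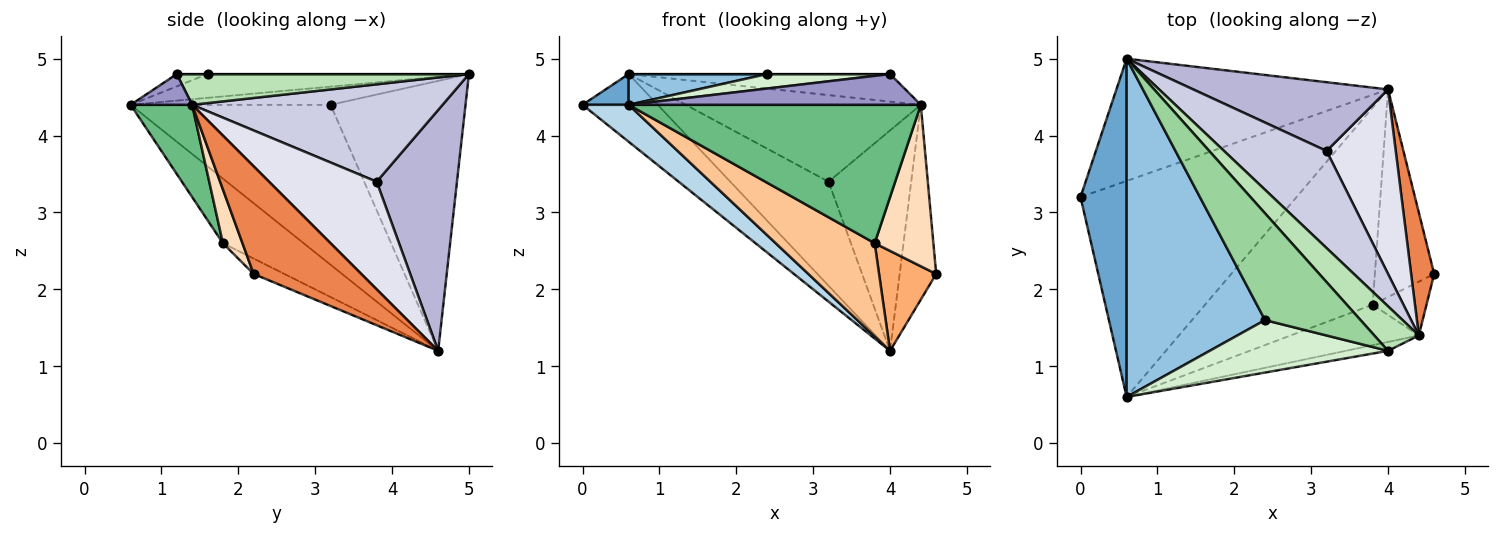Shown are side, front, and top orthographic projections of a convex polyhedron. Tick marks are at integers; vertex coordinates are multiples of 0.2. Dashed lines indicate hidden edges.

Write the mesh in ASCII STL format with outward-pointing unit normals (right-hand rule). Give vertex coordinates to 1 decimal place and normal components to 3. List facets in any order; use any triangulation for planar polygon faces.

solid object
 facet normal -0.365 -0.084 0.927
  outer loop
   vertex 0.6 5.0 4.8
   vertex 0.0 3.2 4.4
   vertex 0.6 0.6 4.4
  endloop
 endfacet
 facet normal -0.169 -0.089 0.982
  outer loop
   vertex 0.6 5.0 4.8
   vertex 0.6 0.6 4.4
   vertex 2.4 1.6 4.8
  endloop
 endfacet
 facet normal -0.589 -0.136 -0.796
  outer loop
   vertex 4.0 4.6 1.2
   vertex 0.6 0.6 4.4
   vertex 0.0 3.2 4.4
  endloop
 endfacet
 facet normal -0.656 0.365 -0.660
  outer loop
   vertex 4.0 4.6 1.2
   vertex 0.0 3.2 4.4
   vertex 0.6 5.0 4.8
  endloop
 endfacet
 facet normal 0.928 0.315 0.199
  outer loop
   vertex 4.4 1.4 4.4
   vertex 4.6 2.2 2.2
   vertex 4.0 4.6 1.2
  endloop
 endfacet
 facet normal -0.227 -0.422 -0.877
  outer loop
   vertex 3.8 1.8 2.6
   vertex 4.0 4.6 1.2
   vertex 4.6 2.2 2.2
  endloop
 endfacet
 facet normal -0.329 -0.403 -0.854
  outer loop
   vertex 3.8 1.8 2.6
   vertex 0.6 0.6 4.4
   vertex 4.0 4.6 1.2
  endloop
 endfacet
 facet normal 0.302 -0.905 -0.302
  outer loop
   vertex 3.8 1.8 2.6
   vertex 4.6 2.2 2.2
   vertex 4.4 1.4 4.4
  endloop
 endfacet
 facet normal 0.198 -0.941 -0.275
  outer loop
   vertex 3.8 1.8 2.6
   vertex 4.4 1.4 4.4
   vertex 0.6 0.6 4.4
  endloop
 endfacet
 facet normal 0.000 0.000 1.000
  outer loop
   vertex 4.0 1.2 4.8
   vertex 0.6 5.0 4.8
   vertex 2.4 1.6 4.8
  endloop
 endfacet
 facet normal 0.507 0.453 0.733
  outer loop
   vertex 4.0 1.2 4.8
   vertex 4.4 1.4 4.4
   vertex 0.6 5.0 4.8
  endloop
 endfacet
 facet normal -0.066 -0.265 0.962
  outer loop
   vertex 4.0 1.2 4.8
   vertex 2.4 1.6 4.8
   vertex 0.6 0.6 4.4
  endloop
 endfacet
 facet normal 0.198 -0.942 -0.273
  outer loop
   vertex 4.0 1.2 4.8
   vertex 0.6 0.6 4.4
   vertex 4.4 1.4 4.4
  endloop
 endfacet
 facet normal 0.563 0.689 0.456
  outer loop
   vertex 3.2 3.8 3.4
   vertex 4.0 4.6 1.2
   vertex 0.6 5.0 4.8
  endloop
 endfacet
 facet normal 0.578 0.543 0.609
  outer loop
   vertex 3.2 3.8 3.4
   vertex 0.6 5.0 4.8
   vertex 4.4 1.4 4.4
  endloop
 endfacet
 facet normal 0.707 0.543 0.454
  outer loop
   vertex 3.2 3.8 3.4
   vertex 4.4 1.4 4.4
   vertex 4.0 4.6 1.2
  endloop
 endfacet
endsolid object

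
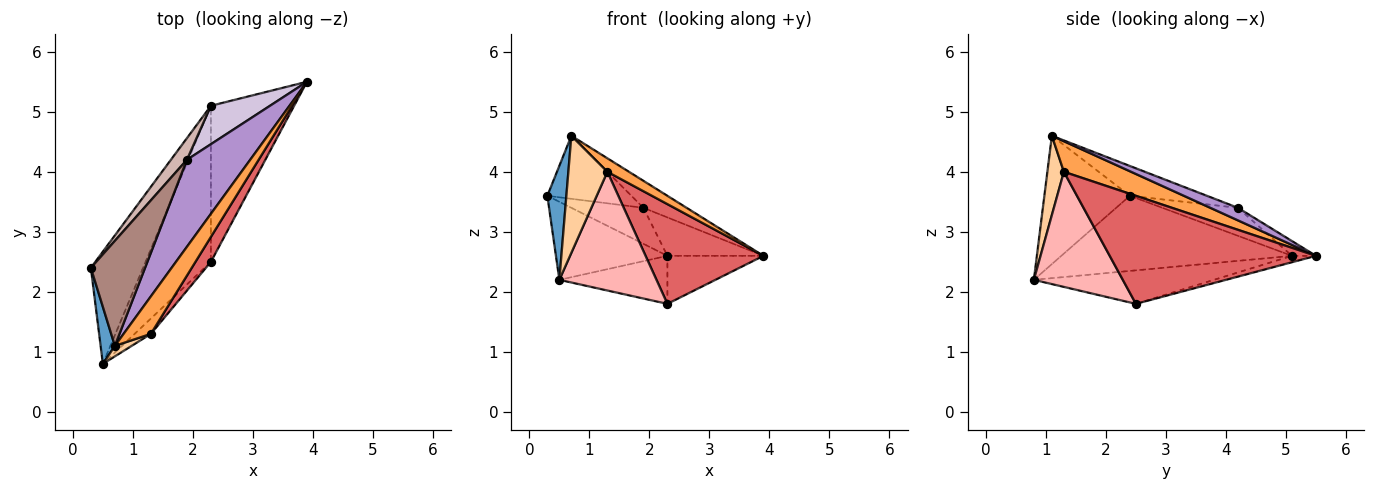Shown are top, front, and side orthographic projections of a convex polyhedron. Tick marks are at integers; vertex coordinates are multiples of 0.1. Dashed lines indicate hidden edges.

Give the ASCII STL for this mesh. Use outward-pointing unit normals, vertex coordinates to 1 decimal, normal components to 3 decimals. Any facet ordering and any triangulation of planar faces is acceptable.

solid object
 facet normal -0.970 -0.216 0.108
  outer loop
   vertex 0.7 1.1 4.6
   vertex 0.3 2.4 3.6
   vertex 0.5 0.8 2.2
  endloop
 endfacet
 facet normal -0.763 0.369 -0.531
  outer loop
   vertex 2.3 5.1 2.6
   vertex 0.5 0.8 2.2
   vertex 0.3 2.4 3.6
  endloop
 endfacet
 facet normal 0.725 -0.233 0.648
  outer loop
   vertex 1.3 1.3 4.0
   vertex 3.9 5.5 2.6
   vertex 0.7 1.1 4.6
  endloop
 endfacet
 facet normal 0.388 -0.918 0.082
  outer loop
   vertex 1.3 1.3 4.0
   vertex 0.7 1.1 4.6
   vertex 0.5 0.8 2.2
  endloop
 endfacet
 facet normal -0.073 0.293 -0.953
  outer loop
   vertex 2.3 2.5 1.8
   vertex 2.3 5.1 2.6
   vertex 3.9 5.5 2.6
  endloop
 endfacet
 facet normal -0.440 0.264 -0.858
  outer loop
   vertex 2.3 2.5 1.8
   vertex 0.5 0.8 2.2
   vertex 2.3 5.1 2.6
  endloop
 endfacet
 facet normal 0.862 -0.492 0.123
  outer loop
   vertex 2.3 2.5 1.8
   vertex 3.9 5.5 2.6
   vertex 1.3 1.3 4.0
  endloop
 endfacet
 facet normal 0.672 -0.734 -0.095
  outer loop
   vertex 2.3 2.5 1.8
   vertex 1.3 1.3 4.0
   vertex 0.5 0.8 2.2
  endloop
 endfacet
 facet normal 0.186 0.291 0.938
  outer loop
   vertex 1.9 4.2 3.4
   vertex 0.7 1.1 4.6
   vertex 3.9 5.5 2.6
  endloop
 endfacet
 facet normal -0.174 0.696 0.696
  outer loop
   vertex 1.9 4.2 3.4
   vertex 3.9 5.5 2.6
   vertex 2.3 5.1 2.6
  endloop
 endfacet
 facet normal -0.427 0.465 0.776
  outer loop
   vertex 1.9 4.2 3.4
   vertex 0.3 2.4 3.6
   vertex 0.7 1.1 4.6
  endloop
 endfacet
 facet normal -0.669 0.637 0.382
  outer loop
   vertex 1.9 4.2 3.4
   vertex 2.3 5.1 2.6
   vertex 0.3 2.4 3.6
  endloop
 endfacet
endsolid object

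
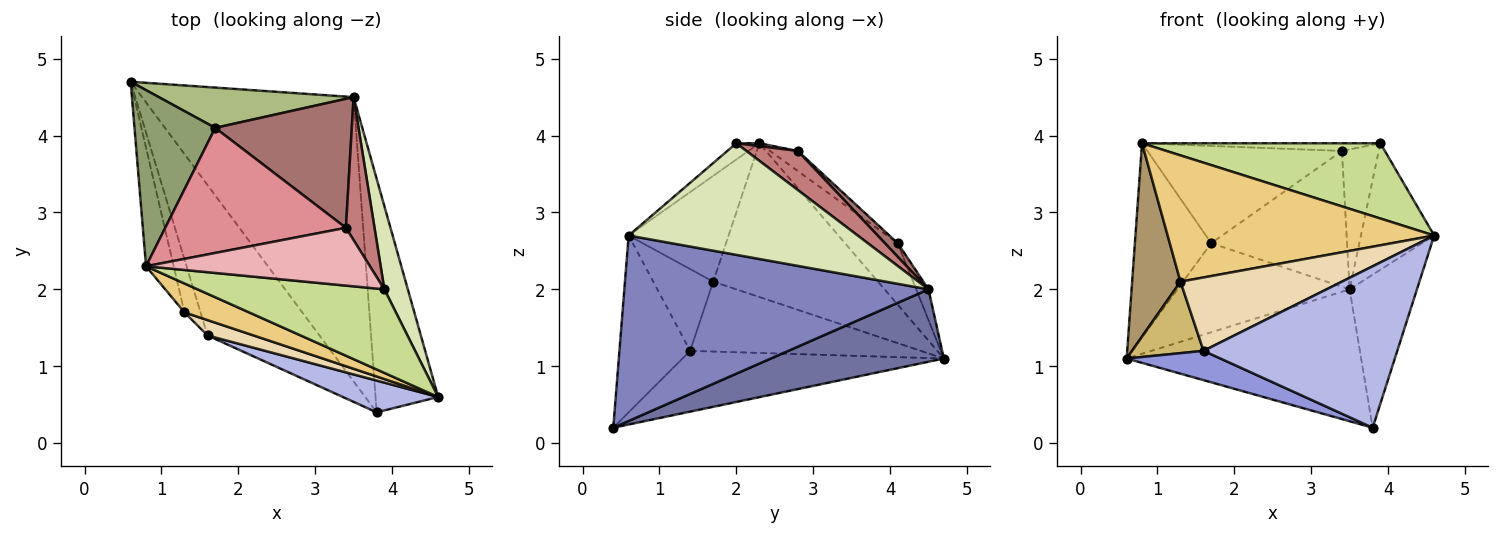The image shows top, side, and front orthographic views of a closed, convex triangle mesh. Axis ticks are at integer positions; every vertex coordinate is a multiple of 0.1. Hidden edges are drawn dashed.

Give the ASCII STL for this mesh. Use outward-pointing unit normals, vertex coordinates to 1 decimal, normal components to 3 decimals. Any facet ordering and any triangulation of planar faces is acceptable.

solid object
 facet normal 0.297 0.402 -0.866
  outer loop
   vertex 3.5 4.5 2.0
   vertex 3.8 0.4 0.2
   vertex 0.6 4.7 1.1
  endloop
 endfacet
 facet normal 0.927 0.205 -0.313
  outer loop
   vertex 3.5 4.5 2.0
   vertex 4.6 0.6 2.7
   vertex 3.8 0.4 0.2
  endloop
 endfacet
 facet normal -0.470 -0.169 -0.866
  outer loop
   vertex 1.6 1.4 1.2
   vertex 0.6 4.7 1.1
   vertex 3.8 0.4 0.2
  endloop
 endfacet
 facet normal -0.337 -0.924 0.182
  outer loop
   vertex 1.6 1.4 1.2
   vertex 3.8 0.4 0.2
   vertex 4.6 0.6 2.7
  endloop
 endfacet
 facet normal -0.456 0.660 0.598
  outer loop
   vertex 1.7 4.1 2.6
   vertex 0.6 4.7 1.1
   vertex 0.8 2.3 3.9
  endloop
 endfacet
 facet normal -0.065 0.909 0.411
  outer loop
   vertex 1.7 4.1 2.6
   vertex 3.5 4.5 2.0
   vertex 0.6 4.7 1.1
  endloop
 endfacet
 facet normal -0.065 -0.668 0.741
  outer loop
   vertex 3.9 2.0 3.9
   vertex 0.8 2.3 3.9
   vertex 4.6 0.6 2.7
  endloop
 endfacet
 facet normal 0.934 0.299 0.196
  outer loop
   vertex 3.9 2.0 3.9
   vertex 4.6 0.6 2.7
   vertex 3.5 4.5 2.0
  endloop
 endfacet
 facet normal -0.946 -0.277 -0.170
  outer loop
   vertex 1.3 1.7 2.1
   vertex 0.8 2.3 3.9
   vertex 0.6 4.7 1.1
  endloop
 endfacet
 facet normal -0.933 -0.289 -0.215
  outer loop
   vertex 1.3 1.7 2.1
   vertex 0.6 4.7 1.1
   vertex 1.6 1.4 1.2
  endloop
 endfacet
 facet normal -0.343 -0.915 0.210
  outer loop
   vertex 1.3 1.7 2.1
   vertex 4.6 0.6 2.7
   vertex 0.8 2.3 3.9
  endloop
 endfacet
 facet normal -0.342 -0.920 0.193
  outer loop
   vertex 1.3 1.7 2.1
   vertex 1.6 1.4 1.2
   vertex 4.6 0.6 2.7
  endloop
 endfacet
 facet normal 0.068 0.723 0.687
  outer loop
   vertex 3.4 2.8 3.8
   vertex 3.5 4.5 2.0
   vertex 1.7 4.1 2.6
  endloop
 endfacet
 facet normal 0.698 0.500 0.511
  outer loop
   vertex 3.4 2.8 3.8
   vertex 3.9 2.0 3.9
   vertex 3.5 4.5 2.0
  endloop
 endfacet
 facet normal -0.087 0.612 0.786
  outer loop
   vertex 3.4 2.8 3.8
   vertex 1.7 4.1 2.6
   vertex 0.8 2.3 3.9
  endloop
 endfacet
 facet normal 0.013 0.132 0.991
  outer loop
   vertex 3.4 2.8 3.8
   vertex 0.8 2.3 3.9
   vertex 3.9 2.0 3.9
  endloop
 endfacet
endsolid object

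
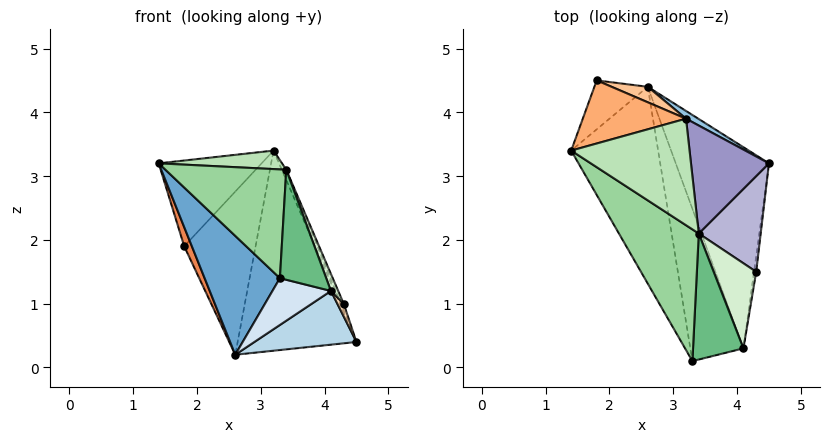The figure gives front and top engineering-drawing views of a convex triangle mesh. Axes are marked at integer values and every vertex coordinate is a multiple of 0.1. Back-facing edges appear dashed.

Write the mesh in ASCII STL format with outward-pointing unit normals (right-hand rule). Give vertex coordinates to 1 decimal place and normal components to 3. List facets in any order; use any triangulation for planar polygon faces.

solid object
 facet normal -0.863 -0.261 -0.432
  outer loop
   vertex 2.6 4.4 0.2
   vertex 3.3 0.1 1.4
   vertex 1.4 3.4 3.2
  endloop
 endfacet
 facet normal 0.531 0.847 0.033
  outer loop
   vertex 3.2 3.9 3.4
   vertex 4.5 3.2 0.4
   vertex 2.6 4.4 0.2
  endloop
 endfacet
 facet normal -0.061 -0.258 -0.964
  outer loop
   vertex 4.1 0.3 1.2
   vertex 2.6 4.4 0.2
   vertex 4.5 3.2 0.4
  endloop
 endfacet
 facet normal -0.163 -0.290 -0.943
  outer loop
   vertex 4.1 0.3 1.2
   vertex 3.3 0.1 1.4
   vertex 2.6 4.4 0.2
  endloop
 endfacet
 facet normal -0.897 -0.161 -0.412
  outer loop
   vertex 1.8 4.5 1.9
   vertex 2.6 4.4 0.2
   vertex 1.4 3.4 3.2
  endloop
 endfacet
 facet normal -0.278 0.774 0.569
  outer loop
   vertex 1.8 4.5 1.9
   vertex 1.4 3.4 3.2
   vertex 3.2 3.9 3.4
  endloop
 endfacet
 facet normal 0.309 0.947 0.090
  outer loop
   vertex 1.8 4.5 1.9
   vertex 3.2 3.9 3.4
   vertex 2.6 4.4 0.2
  endloop
 endfacet
 facet normal 0.948 -0.200 -0.249
  outer loop
   vertex 4.3 1.5 1.0
   vertex 4.1 0.3 1.2
   vertex 4.5 3.2 0.4
  endloop
 endfacet
 facet normal 0.333 -0.620 0.710
  outer loop
   vertex 3.4 2.1 3.1
   vertex 3.3 0.1 1.4
   vertex 4.1 0.3 1.2
  endloop
 endfacet
 facet normal -0.351 -0.596 0.722
  outer loop
   vertex 3.4 2.1 3.1
   vertex 1.4 3.4 3.2
   vertex 3.3 0.1 1.4
  endloop
 endfacet
 facet normal -0.062 -0.171 0.983
  outer loop
   vertex 3.4 2.1 3.1
   vertex 3.2 3.9 3.4
   vertex 1.4 3.4 3.2
  endloop
 endfacet
 facet normal 0.907 -0.082 0.412
  outer loop
   vertex 3.4 2.1 3.1
   vertex 4.1 0.3 1.2
   vertex 4.3 1.5 1.0
  endloop
 endfacet
 facet normal 0.920 0.037 0.390
  outer loop
   vertex 3.4 2.1 3.1
   vertex 4.5 3.2 0.4
   vertex 3.2 3.9 3.4
  endloop
 endfacet
 facet normal 0.922 0.028 0.387
  outer loop
   vertex 3.4 2.1 3.1
   vertex 4.3 1.5 1.0
   vertex 4.5 3.2 0.4
  endloop
 endfacet
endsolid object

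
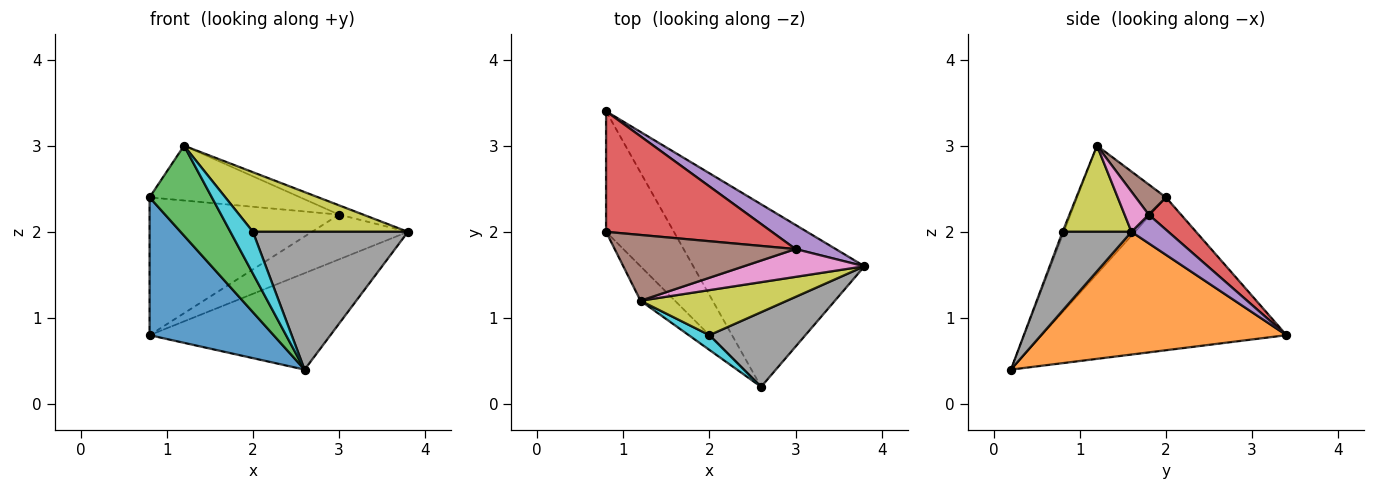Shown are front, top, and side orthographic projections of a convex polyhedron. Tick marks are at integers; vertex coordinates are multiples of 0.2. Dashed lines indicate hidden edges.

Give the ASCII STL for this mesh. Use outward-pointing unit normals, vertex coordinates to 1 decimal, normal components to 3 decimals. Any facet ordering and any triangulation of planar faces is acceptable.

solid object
 facet normal -0.829 -0.421 -0.368
  outer loop
   vertex 0.8 3.4 0.8
   vertex 2.6 0.2 0.4
   vertex 0.8 2.0 2.4
  endloop
 endfacet
 facet normal 0.535 0.395 -0.747
  outer loop
   vertex 0.8 3.4 0.8
   vertex 3.8 1.6 2.0
   vertex 2.6 0.2 0.4
  endloop
 endfacet
 facet normal -0.800 -0.561 -0.215
  outer loop
   vertex 1.2 1.2 3.0
   vertex 0.8 2.0 2.4
   vertex 2.6 0.2 0.4
  endloop
 endfacet
 facet normal 0.127 0.746 0.653
  outer loop
   vertex 3.0 1.8 2.2
   vertex 0.8 3.4 0.8
   vertex 0.8 2.0 2.4
  endloop
 endfacet
 facet normal 0.321 0.834 0.449
  outer loop
   vertex 3.0 1.8 2.2
   vertex 3.8 1.6 2.0
   vertex 0.8 3.4 0.8
  endloop
 endfacet
 facet normal 0.127 0.635 0.762
  outer loop
   vertex 3.0 1.8 2.2
   vertex 0.8 2.0 2.4
   vertex 1.2 1.2 3.0
  endloop
 endfacet
 facet normal 0.302 0.302 0.905
  outer loop
   vertex 3.0 1.8 2.2
   vertex 1.2 1.2 3.0
   vertex 3.8 1.6 2.0
  endloop
 endfacet
 facet normal 0.364 -0.819 0.444
  outer loop
   vertex 2.0 0.8 2.0
   vertex 2.6 0.2 0.4
   vertex 3.8 1.6 2.0
  endloop
 endfacet
 facet normal 0.334 -0.752 0.568
  outer loop
   vertex 2.0 0.8 2.0
   vertex 3.8 1.6 2.0
   vertex 1.2 1.2 3.0
  endloop
 endfacet
 facet normal -0.055 -0.942 0.332
  outer loop
   vertex 2.0 0.8 2.0
   vertex 1.2 1.2 3.0
   vertex 2.6 0.2 0.4
  endloop
 endfacet
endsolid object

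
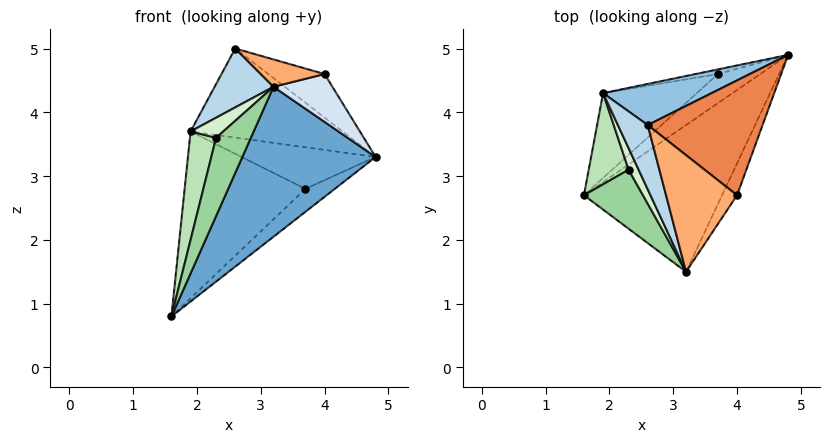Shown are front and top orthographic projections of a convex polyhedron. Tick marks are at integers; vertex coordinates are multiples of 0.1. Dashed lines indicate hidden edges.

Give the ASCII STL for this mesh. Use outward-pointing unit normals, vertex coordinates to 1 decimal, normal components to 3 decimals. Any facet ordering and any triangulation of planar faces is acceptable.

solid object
 facet normal 0.720 -0.496 -0.485
  outer loop
   vertex 3.2 1.5 4.4
   vertex 1.6 2.7 0.8
   vertex 4.8 4.9 3.3
  endloop
 endfacet
 facet normal -0.129 0.900 0.416
  outer loop
   vertex 1.9 4.3 3.7
   vertex 2.6 3.8 5.0
   vertex 4.8 4.9 3.3
  endloop
 endfacet
 facet normal -0.880 -0.321 0.350
  outer loop
   vertex 1.9 4.3 3.7
   vertex 3.2 1.5 4.4
   vertex 2.6 3.8 5.0
  endloop
 endfacet
 facet normal 0.811 -0.487 -0.324
  outer loop
   vertex 4.0 2.7 4.6
   vertex 3.2 1.5 4.4
   vertex 4.8 4.9 3.3
  endloop
 endfacet
 facet normal 0.479 0.311 0.821
  outer loop
   vertex 4.0 2.7 4.6
   vertex 4.8 4.9 3.3
   vertex 2.6 3.8 5.0
  endloop
 endfacet
 facet normal 0.098 -0.227 0.969
  outer loop
   vertex 4.0 2.7 4.6
   vertex 2.6 3.8 5.0
   vertex 3.2 1.5 4.4
  endloop
 endfacet
 facet normal 0.185 0.608 -0.772
  outer loop
   vertex 3.7 4.6 2.8
   vertex 4.8 4.9 3.3
   vertex 1.6 2.7 0.8
  endloop
 endfacet
 facet normal -0.351 0.835 -0.424
  outer loop
   vertex 3.7 4.6 2.8
   vertex 1.6 2.7 0.8
   vertex 1.9 4.3 3.7
  endloop
 endfacet
 facet normal -0.216 0.970 -0.108
  outer loop
   vertex 3.7 4.6 2.8
   vertex 1.9 4.3 3.7
   vertex 4.8 4.9 3.3
  endloop
 endfacet
 facet normal -0.890 -0.364 0.274
  outer loop
   vertex 2.3 3.1 3.6
   vertex 1.6 2.7 0.8
   vertex 3.2 1.5 4.4
  endloop
 endfacet
 facet normal -0.906 -0.325 0.273
  outer loop
   vertex 2.3 3.1 3.6
   vertex 1.9 4.3 3.7
   vertex 1.6 2.7 0.8
  endloop
 endfacet
 facet normal -0.881 -0.323 0.346
  outer loop
   vertex 2.3 3.1 3.6
   vertex 3.2 1.5 4.4
   vertex 1.9 4.3 3.7
  endloop
 endfacet
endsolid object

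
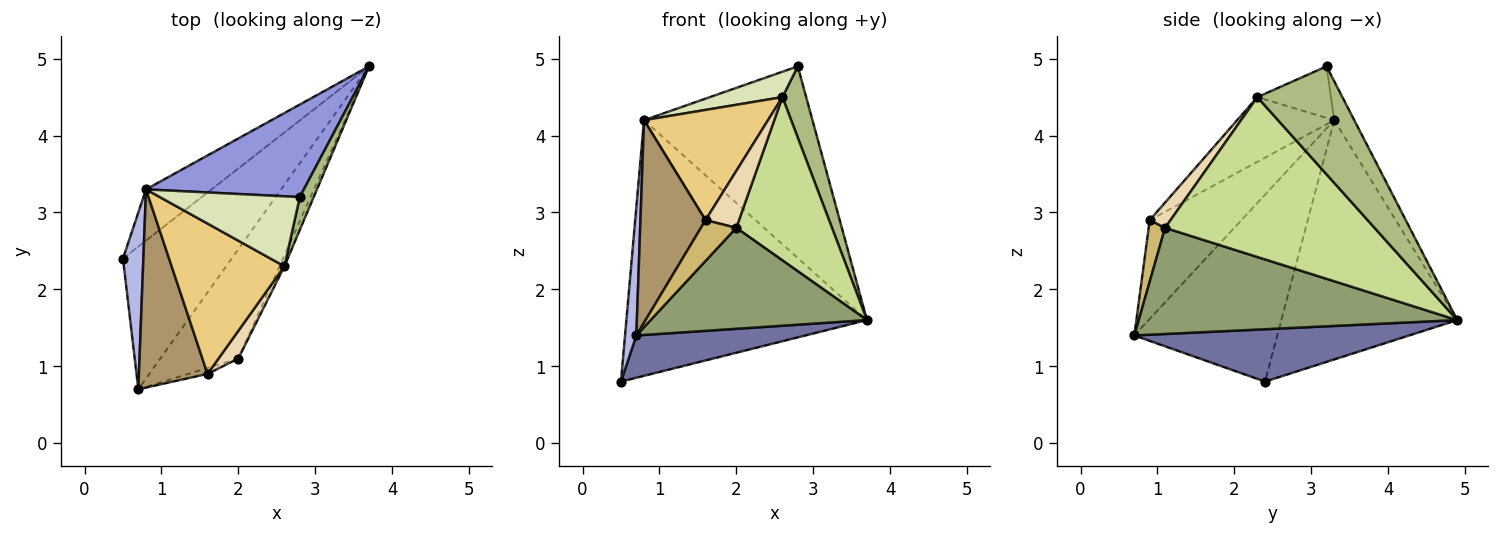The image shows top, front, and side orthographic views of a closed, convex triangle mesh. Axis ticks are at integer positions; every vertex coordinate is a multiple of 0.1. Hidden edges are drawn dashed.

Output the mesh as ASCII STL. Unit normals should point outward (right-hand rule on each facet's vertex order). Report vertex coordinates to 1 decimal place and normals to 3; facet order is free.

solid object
 facet normal 0.419 -0.258 -0.871
  outer loop
   vertex 0.7 0.7 1.4
   vertex 0.5 2.4 0.8
   vertex 3.7 4.9 1.6
  endloop
 endfacet
 facet normal -0.583 0.797 -0.160
  outer loop
   vertex 0.8 3.3 4.2
   vertex 3.7 4.9 1.6
   vertex 0.5 2.4 0.8
  endloop
 endfacet
 facet normal -0.107 0.895 0.432
  outer loop
   vertex 0.8 3.3 4.2
   vertex 2.8 3.2 4.9
   vertex 3.7 4.9 1.6
  endloop
 endfacet
 facet normal -0.991 -0.078 0.108
  outer loop
   vertex 0.8 3.3 4.2
   vertex 0.5 2.4 0.8
   vertex 0.7 0.7 1.4
  endloop
 endfacet
 facet normal 0.707 -0.480 -0.519
  outer loop
   vertex 2.0 1.1 2.8
   vertex 0.7 0.7 1.4
   vertex 3.7 4.9 1.6
  endloop
 endfacet
 facet normal 0.956 -0.267 0.123
  outer loop
   vertex 2.6 2.3 4.5
   vertex 3.7 4.9 1.6
   vertex 2.8 3.2 4.9
  endloop
 endfacet
 facet normal 0.909 -0.415 -0.028
  outer loop
   vertex 2.6 2.3 4.5
   vertex 2.0 1.1 2.8
   vertex 3.7 4.9 1.6
  endloop
 endfacet
 facet normal -0.327 -0.322 0.888
  outer loop
   vertex 2.6 2.3 4.5
   vertex 2.8 3.2 4.9
   vertex 0.8 3.3 4.2
  endloop
 endfacet
 facet normal -0.710 -0.504 0.493
  outer loop
   vertex 1.6 0.9 2.9
   vertex 0.8 3.3 4.2
   vertex 0.7 0.7 1.4
  endloop
 endfacet
 facet normal 0.417 -0.899 -0.130
  outer loop
   vertex 1.6 0.9 2.9
   vertex 0.7 0.7 1.4
   vertex 2.0 1.1 2.8
  endloop
 endfacet
 facet normal -0.420 -0.536 0.732
  outer loop
   vertex 1.6 0.9 2.9
   vertex 2.6 2.3 4.5
   vertex 0.8 3.3 4.2
  endloop
 endfacet
 facet normal 0.488 -0.785 0.382
  outer loop
   vertex 1.6 0.9 2.9
   vertex 2.0 1.1 2.8
   vertex 2.6 2.3 4.5
  endloop
 endfacet
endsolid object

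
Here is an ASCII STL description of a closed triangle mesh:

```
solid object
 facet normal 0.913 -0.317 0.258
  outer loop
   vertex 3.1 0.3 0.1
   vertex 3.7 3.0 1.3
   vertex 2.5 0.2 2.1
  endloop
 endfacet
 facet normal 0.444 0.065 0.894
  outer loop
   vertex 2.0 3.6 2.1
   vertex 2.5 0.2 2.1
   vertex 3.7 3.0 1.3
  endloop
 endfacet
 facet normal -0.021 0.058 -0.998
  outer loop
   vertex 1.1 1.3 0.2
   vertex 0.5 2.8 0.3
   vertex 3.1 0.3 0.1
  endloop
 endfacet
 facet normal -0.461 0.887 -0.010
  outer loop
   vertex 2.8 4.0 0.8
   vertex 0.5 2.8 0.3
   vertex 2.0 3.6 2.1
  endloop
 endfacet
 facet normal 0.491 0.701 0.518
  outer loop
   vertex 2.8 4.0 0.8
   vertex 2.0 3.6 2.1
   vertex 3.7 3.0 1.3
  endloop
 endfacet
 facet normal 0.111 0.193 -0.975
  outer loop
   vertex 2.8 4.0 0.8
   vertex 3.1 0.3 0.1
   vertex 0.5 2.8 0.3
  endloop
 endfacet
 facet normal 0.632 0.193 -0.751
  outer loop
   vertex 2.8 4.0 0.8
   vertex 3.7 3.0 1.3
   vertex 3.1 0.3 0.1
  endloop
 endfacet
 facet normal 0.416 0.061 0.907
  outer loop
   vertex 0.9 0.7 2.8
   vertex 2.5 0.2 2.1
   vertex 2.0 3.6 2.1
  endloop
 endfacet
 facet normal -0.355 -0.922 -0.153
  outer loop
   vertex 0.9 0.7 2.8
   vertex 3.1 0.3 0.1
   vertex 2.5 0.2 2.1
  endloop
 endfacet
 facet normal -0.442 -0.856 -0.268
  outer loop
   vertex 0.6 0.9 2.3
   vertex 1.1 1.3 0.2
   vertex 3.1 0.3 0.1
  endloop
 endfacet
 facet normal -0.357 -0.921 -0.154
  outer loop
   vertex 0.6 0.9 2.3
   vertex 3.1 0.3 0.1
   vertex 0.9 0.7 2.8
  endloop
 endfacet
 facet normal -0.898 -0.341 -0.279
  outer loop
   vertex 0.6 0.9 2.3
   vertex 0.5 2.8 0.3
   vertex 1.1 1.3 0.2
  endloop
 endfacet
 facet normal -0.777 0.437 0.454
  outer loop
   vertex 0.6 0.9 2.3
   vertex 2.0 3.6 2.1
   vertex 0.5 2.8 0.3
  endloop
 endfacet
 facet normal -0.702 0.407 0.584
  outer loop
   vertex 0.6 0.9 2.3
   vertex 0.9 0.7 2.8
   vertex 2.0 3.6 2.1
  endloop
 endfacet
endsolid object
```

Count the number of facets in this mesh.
14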